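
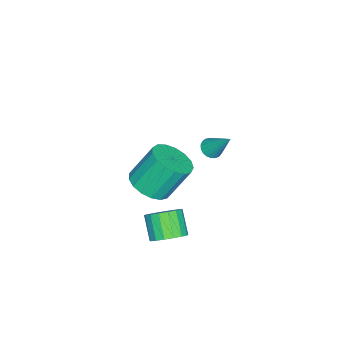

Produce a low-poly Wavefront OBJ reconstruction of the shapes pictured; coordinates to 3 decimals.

v -1.696 0.269 1.723
v -1.415 0.574 1.409
v -1.384 1.231 2.937
v -1.613 0.661 1.391
v -1.824 0.68 1.431
v -2.014 0.628 1.521
v -2.149 0.513 1.646
v -2.205 0.357 1.784
v -2.173 0.186 1.912
v -2.059 0.028 2.007
v -1.882 -0.087 2.053
v -1.673 -0.141 2.042
v -1.468 -0.124 1.976
v -1.302 -0.039 1.866
v -1.205 0.099 1.731
v -1.192 0.267 1.595
v -1.267 0.435 1.481
v -0.052 -0.932 -3.474
v 0.385 -0.519 -2.901
v -0.311 -1.096 -1.954
v -0.748 -1.508 -2.526
v 0.079 -0.278 -2.98
v -0.617 -0.855 -2.032
v -0.257 -0.186 -3.171
v -0.953 -0.763 -2.223
v -0.546 -0.266 -3.432
v -1.242 -0.843 -2.484
v -0.722 -0.498 -3.702
v -1.418 -1.075 -2.754
v -0.744 -0.829 -3.92
v -1.44 -1.406 -2.973
v -0.608 -1.184 -4.036
v -1.304 -1.761 -3.088
v -0.344 -1.481 -4.023
v -1.041 -2.058 -3.075
v -0.014 -1.652 -3.884
v -0.71 -2.229 -2.937
v 0.308 -1.658 -3.652
v -0.388 -2.235 -2.704
v 0.548 -1.498 -3.378
v -0.149 -2.075 -2.43
v 0.65 -1.208 -3.126
v -0.047 -1.785 -2.179
v 0.591 -0.854 -2.954
v -0.105 -1.431 -2.007
v -3.376 -3.378 -3.638
v -2.44 -2.862 -3.579
v -3.029 -1.986 -1.904
v -3.964 -2.502 -1.962
v -2.738 -2.545 -3.849
v -3.327 -1.669 -2.174
v -3.182 -2.419 -4.071
v -3.771 -1.543 -2.396
v -3.67 -2.513 -4.194
v -4.259 -1.637 -2.519
v -4.091 -2.805 -4.189
v -4.68 -1.928 -2.514
v -4.348 -3.228 -4.058
v -4.937 -2.352 -2.383
v -4.382 -3.686 -3.83
v -4.971 -2.809 -2.155
v -4.186 -4.073 -3.559
v -4.774 -3.196 -1.884
v -3.804 -4.301 -3.305
v -4.392 -3.424 -1.63
v -3.324 -4.318 -3.128
v -3.912 -3.441 -1.453
v -2.855 -4.119 -3.067
v -3.444 -3.243 -1.392
v -2.506 -3.751 -3.137
v -3.095 -2.874 -1.462
v -2.357 -3.297 -3.322
v -2.945 -2.421 -1.647
f 2 1 4
f 2 4 3
f 4 1 5
f 4 5 3
f 5 1 6
f 5 6 3
f 6 1 7
f 6 7 3
f 7 1 8
f 7 8 3
f 8 1 9
f 8 9 3
f 9 1 10
f 9 10 3
f 10 1 11
f 10 11 3
f 11 1 12
f 11 12 3
f 12 1 13
f 12 13 3
f 13 1 14
f 13 14 3
f 14 1 15
f 14 15 3
f 15 1 16
f 15 16 3
f 16 1 17
f 16 17 3
f 17 1 2
f 17 2 3
f 19 18 22
f 19 22 20
f 20 22 23
f 20 23 21
f 22 18 24
f 22 24 23
f 23 24 25
f 23 25 21
f 24 18 26
f 24 26 25
f 25 26 27
f 25 27 21
f 26 18 28
f 26 28 27
f 27 28 29
f 27 29 21
f 28 18 30
f 28 30 29
f 29 30 31
f 29 31 21
f 30 18 32
f 30 32 31
f 31 32 33
f 31 33 21
f 32 18 34
f 32 34 33
f 33 34 35
f 33 35 21
f 34 18 36
f 34 36 35
f 35 36 37
f 35 37 21
f 36 18 38
f 36 38 37
f 37 38 39
f 37 39 21
f 38 18 40
f 38 40 39
f 39 40 41
f 39 41 21
f 40 18 42
f 40 42 41
f 41 42 43
f 41 43 21
f 42 18 44
f 42 44 43
f 43 44 45
f 43 45 21
f 44 18 19
f 44 19 45
f 45 19 20
f 45 20 21
f 47 46 50
f 47 50 48
f 48 50 51
f 48 51 49
f 50 46 52
f 50 52 51
f 51 52 53
f 51 53 49
f 52 46 54
f 52 54 53
f 53 54 55
f 53 55 49
f 54 46 56
f 54 56 55
f 55 56 57
f 55 57 49
f 56 46 58
f 56 58 57
f 57 58 59
f 57 59 49
f 58 46 60
f 58 60 59
f 59 60 61
f 59 61 49
f 60 46 62
f 60 62 61
f 61 62 63
f 61 63 49
f 62 46 64
f 62 64 63
f 63 64 65
f 63 65 49
f 64 46 66
f 64 66 65
f 65 66 67
f 65 67 49
f 66 46 68
f 66 68 67
f 67 68 69
f 67 69 49
f 68 46 70
f 68 70 69
f 69 70 71
f 69 71 49
f 70 46 72
f 70 72 71
f 71 72 73
f 71 73 49
f 72 46 47
f 72 47 73
f 73 47 48
f 73 48 49



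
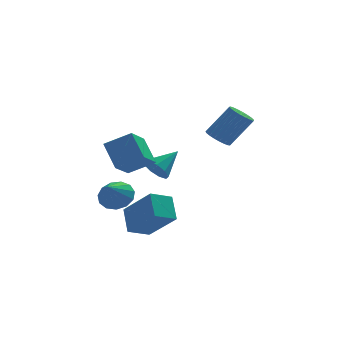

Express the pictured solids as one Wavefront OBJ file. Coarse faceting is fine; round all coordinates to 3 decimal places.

v -1.623 -0.625 0.405
v -0.324 -0.916 1.139
v -2.066 0.429 1.608
v -0.768 0.138 2.342
v -0.892 0.602 -0.402
v 0.406 0.311 0.332
v -1.336 1.656 0.801
v -0.037 1.365 1.535
v 3.372 0.417 1.726
v 3.755 0.958 1.443
v 4.89 0.963 2.992
v 4.508 0.423 3.274
v 3.544 1.105 1.598
v 4.68 1.11 3.146
v 3.304 1.133 1.774
v 4.439 1.138 3.322
v 3.075 1.037 1.942
v 4.211 1.042 3.49
v 2.898 0.834 2.072
v 4.033 0.839 3.621
v 2.803 0.559 2.143
v 3.938 0.564 3.691
v 2.806 0.259 2.142
v 3.942 0.265 3.69
v 2.907 -0.013 2.068
v 4.043 -0.007 3.617
v 3.089 -0.21 1.936
v 4.224 -0.205 3.484
v 3.32 -0.299 1.767
v 4.455 -0.294 3.315
v 3.559 -0.265 1.591
v 4.695 -0.26 3.139
v 3.767 -0.112 1.438
v 4.902 -0.107 2.987
v 3.906 0.132 1.336
v 5.041 0.137 2.884
v 3.953 0.426 1.3
v 5.088 0.431 2.848
v 3.899 0.718 1.338
v 5.035 0.723 2.887
v -1.785 -2.432 -0.679
v -1.052 -2.925 -0.79
v -2.275 -3.368 0.239
v -0.953 -2.608 -0.414
v -1.119 -2.235 -0.123
v -1.496 -1.924 -0.008
v -1.964 -1.775 -0.107
v -2.376 -1.835 -0.387
v -2.6 -2.084 -0.76
v -2.565 -2.444 -1.108
v -2.282 -2.8 -1.319
v -1.841 -3.04 -1.328
v -1.383 -3.086 -1.13
v -1.362 -3.229 -2.68
v -1.422 -2.144 -1.704
v -0.311 -2.783 -3.11
v -0.371 -1.699 -2.135
v -0.269 -4.441 -1.265
v -0.329 -3.357 -0.29
v 0.782 -3.996 -1.696
v 0.722 -2.911 -0.72
v 0.693 2.686 -0.986
v 1.252 2.19 -1.323
v 1.887 3.414 -0.074
v 1.2 2.657 -1.629
v 0.911 3.138 -1.634
v 0.52 3.407 -1.335
v 0.209 3.338 -0.873
v 0.125 2.965 -0.464
v 0.306 2.46 -0.298
v 0.668 2.061 -0.455
v 1.042 1.955 -0.859
f 2 4 1
f 5 2 1
f 1 4 3
f 3 5 1
f 2 8 4
f 6 2 5
f 6 8 2
f 4 8 3
f 7 5 3
f 3 8 7
f 7 6 5
f 8 6 7
f 10 9 13
f 10 13 11
f 11 13 14
f 11 14 12
f 13 9 15
f 13 15 14
f 14 15 16
f 14 16 12
f 15 9 17
f 15 17 16
f 16 17 18
f 16 18 12
f 17 9 19
f 17 19 18
f 18 19 20
f 18 20 12
f 19 9 21
f 19 21 20
f 20 21 22
f 20 22 12
f 21 9 23
f 21 23 22
f 22 23 24
f 22 24 12
f 23 9 25
f 23 25 24
f 24 25 26
f 24 26 12
f 25 9 27
f 25 27 26
f 26 27 28
f 26 28 12
f 27 9 29
f 27 29 28
f 28 29 30
f 28 30 12
f 29 9 31
f 29 31 30
f 30 31 32
f 30 32 12
f 31 9 33
f 31 33 32
f 32 33 34
f 32 34 12
f 33 9 35
f 33 35 34
f 34 35 36
f 34 36 12
f 35 9 37
f 35 37 36
f 36 37 38
f 36 38 12
f 37 9 39
f 37 39 38
f 38 39 40
f 38 40 12
f 39 9 10
f 39 10 40
f 40 10 11
f 40 11 12
f 42 41 44
f 42 44 43
f 44 41 45
f 44 45 43
f 45 41 46
f 45 46 43
f 46 41 47
f 46 47 43
f 47 41 48
f 47 48 43
f 48 41 49
f 48 49 43
f 49 41 50
f 49 50 43
f 50 41 51
f 50 51 43
f 51 41 52
f 51 52 43
f 52 41 53
f 52 53 43
f 53 41 42
f 53 42 43
f 55 57 54
f 58 55 54
f 54 57 56
f 56 58 54
f 55 61 57
f 59 55 58
f 59 61 55
f 57 61 56
f 60 58 56
f 56 61 60
f 60 59 58
f 61 59 60
f 63 62 65
f 63 65 64
f 65 62 66
f 65 66 64
f 66 62 67
f 66 67 64
f 67 62 68
f 67 68 64
f 68 62 69
f 68 69 64
f 69 62 70
f 69 70 64
f 70 62 71
f 70 71 64
f 71 62 72
f 71 72 64
f 72 62 63
f 72 63 64



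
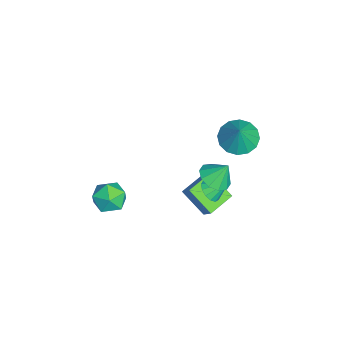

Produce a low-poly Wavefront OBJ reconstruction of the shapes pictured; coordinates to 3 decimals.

v 1.16 2.133 2.552
v 1.968 1.852 2.709
v 1.18 2.747 3.548
v 2.003 2.308 2.427
v 1.715 2.698 2.193
v 1.216 2.872 2.096
v 0.695 2.763 2.173
v 0.351 2.414 2.395
v 0.317 1.958 2.677
v 0.604 1.568 2.912
v 1.104 1.395 3.008
v 1.624 1.503 2.931
v -1.098 -2.264 -1.46
v -0.502 -2.415 -2.247
v -1.818 -3.685 -1.733
v -1.222 -3.836 -2.52
v -0.844 -3.854 -1.596
v -0.399 -2.976 -1.427
v -1.921 -3.124 -2.553
v -1.476 -2.246 -2.384
v -1.01 -2.946 -2.922
v -0.344 -3.398 -2.331
v -1.976 -2.702 -1.649
v -1.31 -3.154 -1.058
v -0.807 2.613 -1.352
v -1.53 1.545 -0.276
v -0.322 2.971 -0.671
v -1.045 1.903 0.406
v 0.285 1.617 -1.606
v -0.438 0.549 -0.529
v 0.77 1.975 -0.924
v 0.047 0.907 0.152
v 0.742 1.92 0.936
v 0.984 2.324 0.488
v 0.738 2.82 1.744
v 0.62 2.346 0.461
v 0.294 2.233 0.584
v 0.111 2.021 0.82
v 0.128 1.776 1.092
v 0.34 1.577 1.315
v 0.68 1.487 1.417
v 1.04 1.535 1.367
v 1.305 1.704 1.179
v 1.392 1.942 0.915
v 1.272 2.173 0.657
v -4.126 3.238 0.097
v -3.198 3.196 -0.413
v -3.374 3.262 1.463
v -3.307 3.731 -0.362
v -3.636 4.134 -0.188
v -4.096 4.297 0.062
v -4.564 4.177 0.322
v -4.915 3.805 0.521
v -5.054 3.281 0.607
v -4.945 2.746 0.556
v -4.616 2.343 0.381
v -4.156 2.179 0.131
v -3.688 2.3 -0.129
v -3.337 2.672 -0.328
f 2 1 4
f 2 4 3
f 4 1 5
f 4 5 3
f 5 1 6
f 5 6 3
f 6 1 7
f 6 7 3
f 7 1 8
f 7 8 3
f 8 1 9
f 8 9 3
f 9 1 10
f 9 10 3
f 10 1 11
f 10 11 3
f 11 1 12
f 11 12 3
f 12 1 2
f 12 2 3
f 13 24 18
f 13 18 14
f 13 14 20
f 13 20 23
f 13 23 24
f 14 18 22
f 18 24 17
f 24 23 15
f 23 20 19
f 20 14 21
f 16 22 17
f 16 17 15
f 16 15 19
f 16 19 21
f 16 21 22
f 17 22 18
f 15 17 24
f 19 15 23
f 21 19 20
f 22 21 14
f 26 28 25
f 29 26 25
f 25 28 27
f 27 29 25
f 26 32 28
f 30 26 29
f 30 32 26
f 28 32 27
f 31 29 27
f 27 32 31
f 31 30 29
f 32 30 31
f 34 33 36
f 34 36 35
f 36 33 37
f 36 37 35
f 37 33 38
f 37 38 35
f 38 33 39
f 38 39 35
f 39 33 40
f 39 40 35
f 40 33 41
f 40 41 35
f 41 33 42
f 41 42 35
f 42 33 43
f 42 43 35
f 43 33 44
f 43 44 35
f 44 33 45
f 44 45 35
f 45 33 34
f 45 34 35
f 47 46 49
f 47 49 48
f 49 46 50
f 49 50 48
f 50 46 51
f 50 51 48
f 51 46 52
f 51 52 48
f 52 46 53
f 52 53 48
f 53 46 54
f 53 54 48
f 54 46 55
f 54 55 48
f 55 46 56
f 55 56 48
f 56 46 57
f 56 57 48
f 57 46 58
f 57 58 48
f 58 46 59
f 58 59 48
f 59 46 47
f 59 47 48



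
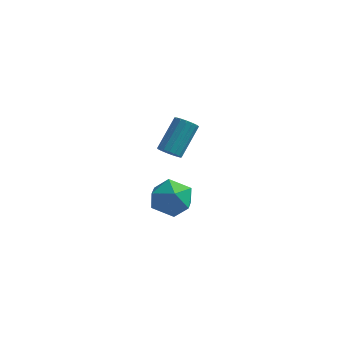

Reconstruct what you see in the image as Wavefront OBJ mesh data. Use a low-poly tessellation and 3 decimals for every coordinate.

v 0.957 -3.255 0.943
v 1.314 -2.81 1.876
v 1.246 -4.87 1.604
v 1.603 -4.425 2.537
v 0.546 -4.355 2.267
v 0.367 -3.356 1.859
v 2.193 -4.324 1.621
v 2.014 -3.325 1.213
v 2.078 -3.47 2.295
v 1.06 -3.49 2.694
v 1.5 -4.19 0.786
v 0.482 -4.21 1.185
v -0.171 0.845 1.027
v 0.123 1.166 0.585
v 0.564 2.535 1.871
v 0.271 2.215 2.313
v -0.156 1.267 0.573
v 0.286 2.637 1.859
v -0.438 1.271 0.665
v 0.004 2.641 1.951
v -0.659 1.178 0.84
v -0.217 2.548 2.126
v -0.768 1.009 1.058
v -0.326 2.379 2.343
v -0.74 0.802 1.268
v -0.299 2.172 2.554
v -0.582 0.605 1.424
v -0.14 1.975 2.71
v -0.33 0.463 1.489
v 0.112 1.833 2.775
v -0.041 0.408 1.448
v 0.401 1.778 2.733
v 0.218 0.454 1.31
v 0.66 1.824 2.596
v 0.388 0.589 1.108
v 0.83 1.959 2.394
v 0.43 0.783 0.887
v 0.872 2.153 2.173
v 0.334 0.991 0.698
v 0.776 2.361 1.984
f 1 12 6
f 1 6 2
f 1 2 8
f 1 8 11
f 1 11 12
f 2 6 10
f 6 12 5
f 12 11 3
f 11 8 7
f 8 2 9
f 4 10 5
f 4 5 3
f 4 3 7
f 4 7 9
f 4 9 10
f 5 10 6
f 3 5 12
f 7 3 11
f 9 7 8
f 10 9 2
f 14 13 17
f 14 17 15
f 15 17 18
f 15 18 16
f 17 13 19
f 17 19 18
f 18 19 20
f 18 20 16
f 19 13 21
f 19 21 20
f 20 21 22
f 20 22 16
f 21 13 23
f 21 23 22
f 22 23 24
f 22 24 16
f 23 13 25
f 23 25 24
f 24 25 26
f 24 26 16
f 25 13 27
f 25 27 26
f 26 27 28
f 26 28 16
f 27 13 29
f 27 29 28
f 28 29 30
f 28 30 16
f 29 13 31
f 29 31 30
f 30 31 32
f 30 32 16
f 31 13 33
f 31 33 32
f 32 33 34
f 32 34 16
f 33 13 35
f 33 35 34
f 34 35 36
f 34 36 16
f 35 13 37
f 35 37 36
f 36 37 38
f 36 38 16
f 37 13 39
f 37 39 38
f 38 39 40
f 38 40 16
f 39 13 14
f 39 14 40
f 40 14 15
f 40 15 16



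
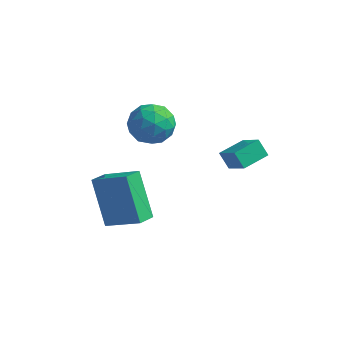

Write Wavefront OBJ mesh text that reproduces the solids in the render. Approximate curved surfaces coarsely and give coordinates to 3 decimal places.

v -3.574 -4.135 -2.46
v -4.529 -3.407 -0.676
v -3.467 -3.317 -2.737
v -4.422 -2.589 -0.953
v -2.118 -4.071 -1.707
v -3.073 -3.343 0.077
v -2.011 -3.253 -1.984
v -2.966 -2.525 -0.2
v -4.063 1.352 0.128
v -3.188 0.928 -0.144
v -4.792 -0.108 0.064
v -3.917 -0.532 -0.208
v -4.032 -0.167 0.726
v -3.581 0.735 0.766
v -4.399 0.085 -0.846
v -3.948 0.987 -0.806
v -3.396 0.145 -0.746
v -3.169 -0.011 0.225
v -4.811 0.831 -0.305
v -4.584 0.675 0.666
v -3.562 1.268 -0.002
v -4.418 -0.448 -0.078
v -4.486 -0.234 0.471
v -3.972 -0.483 0.311
v -3.793 1.155 0.532
v -3.279 0.905 0.373
v -3.775 0.262 0.884
v -4.701 -0.085 -0.453
v -4.187 -0.335 -0.612
v -4.008 1.303 -0.391
v -3.494 1.054 -0.551
v -4.205 0.558 -0.964
v -3.17 0.558 -0.516
v -3.598 -0.3 -0.554
v -3.881 0.063 -0.928
v -3.616 0.593 -0.905
v -3.036 0.467 0.055
v -3.465 -0.392 0.017
v -3.532 -0.177 0.566
v -3.267 0.353 0.59
v -3.158 0.006 -0.299
v -4.515 1.212 -0.097
v -4.944 0.353 -0.135
v -4.713 0.467 -0.67
v -4.448 0.997 -0.646
v -4.382 1.12 0.474
v -4.81 0.262 0.436
v -4.364 0.227 0.825
v -4.099 0.757 0.848
v -4.822 0.814 0.219
v -1.424 1.17 -1.423
v -0.52 0.624 -0.614
v -0.911 2.254 -1.264
v -0.007 1.709 -0.455
v -0.933 1.031 -2.065
v -0.029 0.486 -1.256
v -0.42 2.116 -1.906
v 0.484 1.57 -1.097
f 2 4 1
f 5 2 1
f 1 4 3
f 3 5 1
f 2 8 4
f 6 2 5
f 6 8 2
f 4 8 3
f 7 5 3
f 3 8 7
f 7 6 5
f 8 6 7
f 9 46 25
f 46 20 49
f 25 49 14
f 46 49 25
f 9 25 21
f 25 14 26
f 21 26 10
f 25 26 21
f 9 21 30
f 21 10 31
f 30 31 16
f 21 31 30
f 9 30 42
f 30 16 45
f 42 45 19
f 30 45 42
f 9 42 46
f 42 19 50
f 46 50 20
f 42 50 46
f 10 26 37
f 26 14 40
f 37 40 18
f 26 40 37
f 14 49 27
f 49 20 48
f 27 48 13
f 49 48 27
f 20 50 47
f 50 19 43
f 47 43 11
f 50 43 47
f 19 45 44
f 45 16 32
f 44 32 15
f 45 32 44
f 16 31 36
f 31 10 33
f 36 33 17
f 31 33 36
f 12 38 24
f 38 18 39
f 24 39 13
f 38 39 24
f 12 24 22
f 24 13 23
f 22 23 11
f 24 23 22
f 12 22 29
f 22 11 28
f 29 28 15
f 22 28 29
f 12 29 34
f 29 15 35
f 34 35 17
f 29 35 34
f 12 34 38
f 34 17 41
f 38 41 18
f 34 41 38
f 13 39 27
f 39 18 40
f 27 40 14
f 39 40 27
f 11 23 47
f 23 13 48
f 47 48 20
f 23 48 47
f 15 28 44
f 28 11 43
f 44 43 19
f 28 43 44
f 17 35 36
f 35 15 32
f 36 32 16
f 35 32 36
f 18 41 37
f 41 17 33
f 37 33 10
f 41 33 37
f 52 54 51
f 55 52 51
f 51 54 53
f 53 55 51
f 52 58 54
f 56 52 55
f 56 58 52
f 54 58 53
f 57 55 53
f 53 58 57
f 57 56 55
f 58 56 57



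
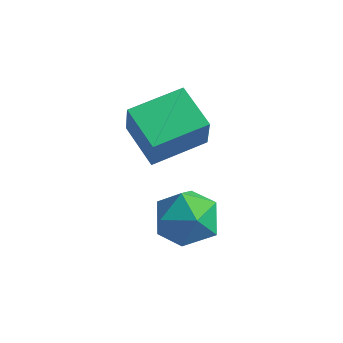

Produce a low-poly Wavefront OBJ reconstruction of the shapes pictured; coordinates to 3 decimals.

v -2.936 2.484 -1.545
v -1.939 2.099 -1.267
v -3.281 0.961 -2.413
v -2.284 0.576 -2.135
v -3.06 0.711 -1.361
v -2.847 1.652 -0.824
v -2.373 1.408 -2.856
v -2.16 2.349 -2.319
v -1.591 1.434 -2.077
v -2.016 1.004 -1.153
v -3.204 2.056 -2.527
v -3.629 1.626 -1.603
v -3.87 1.745 -0.01
v -3.609 1.352 1.329
v -5.134 2.56 0.475
v -4.873 2.167 1.815
v -2.807 3.253 0.225
v -2.546 2.86 1.565
v -4.071 4.068 0.711
v -3.81 3.675 2.05
f 1 12 6
f 1 6 2
f 1 2 8
f 1 8 11
f 1 11 12
f 2 6 10
f 6 12 5
f 12 11 3
f 11 8 7
f 8 2 9
f 4 10 5
f 4 5 3
f 4 3 7
f 4 7 9
f 4 9 10
f 5 10 6
f 3 5 12
f 7 3 11
f 9 7 8
f 10 9 2
f 14 16 13
f 17 14 13
f 13 16 15
f 15 17 13
f 14 20 16
f 18 14 17
f 18 20 14
f 16 20 15
f 19 17 15
f 15 20 19
f 19 18 17
f 20 18 19



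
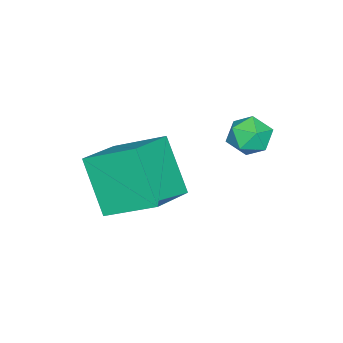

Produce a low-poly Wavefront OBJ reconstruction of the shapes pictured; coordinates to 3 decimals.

v -4.161 2.282 1.855
v -3.636 2.324 1.436
v -4.084 1.196 1.844
v -3.559 1.238 1.425
v -3.498 1.444 2.063
v -3.546 2.115 2.07
v -4.174 1.405 1.21
v -4.222 2.076 1.217
v -3.644 1.782 1.038
v -3.226 1.806 1.565
v -4.494 1.714 1.715
v -4.076 1.738 2.242
v -3.256 -1.887 0.305
v -1.794 -1.97 0.785
v -3.44 -0.409 1.126
v -1.979 -0.493 1.605
v -2.701 -0.967 -1.225
v -1.24 -1.051 -0.746
v -2.886 0.51 -0.405
v -1.424 0.427 0.075
f 1 12 6
f 1 6 2
f 1 2 8
f 1 8 11
f 1 11 12
f 2 6 10
f 6 12 5
f 12 11 3
f 11 8 7
f 8 2 9
f 4 10 5
f 4 5 3
f 4 3 7
f 4 7 9
f 4 9 10
f 5 10 6
f 3 5 12
f 7 3 11
f 9 7 8
f 10 9 2
f 14 16 13
f 17 14 13
f 13 16 15
f 15 17 13
f 14 20 16
f 18 14 17
f 18 20 14
f 16 20 15
f 19 17 15
f 15 20 19
f 19 18 17
f 20 18 19



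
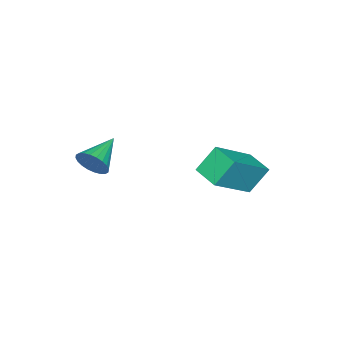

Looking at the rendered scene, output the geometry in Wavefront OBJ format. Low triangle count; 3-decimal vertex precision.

v 0.211 0.775 2.673
v 0.392 1.049 3.138
v -0.951 0.805 3.107
v 0.346 1.219 3.003
v 0.279 1.322 2.817
v 0.202 1.341 2.61
v 0.126 1.274 2.412
v 0.063 1.131 2.253
v 0.022 0.934 2.159
v 0.01 0.713 2.143
v 0.029 0.5 2.207
v 0.075 0.33 2.343
v 0.142 0.228 2.528
v 0.219 0.208 2.736
v 0.295 0.275 2.934
v 0.358 0.418 3.092
v 0.399 0.615 3.187
v 0.411 0.837 3.203
v -4.106 3.074 0.218
v -4.629 3.465 1.078
v -3.73 3.931 0.057
v -4.253 4.322 0.917
v -2.647 2.638 1.303
v -3.17 3.029 2.163
v -2.271 3.495 1.142
v -2.794 3.886 2.002
f 2 1 4
f 2 4 3
f 4 1 5
f 4 5 3
f 5 1 6
f 5 6 3
f 6 1 7
f 6 7 3
f 7 1 8
f 7 8 3
f 8 1 9
f 8 9 3
f 9 1 10
f 9 10 3
f 10 1 11
f 10 11 3
f 11 1 12
f 11 12 3
f 12 1 13
f 12 13 3
f 13 1 14
f 13 14 3
f 14 1 15
f 14 15 3
f 15 1 16
f 15 16 3
f 16 1 17
f 16 17 3
f 17 1 18
f 17 18 3
f 18 1 2
f 18 2 3
f 20 22 19
f 23 20 19
f 19 22 21
f 21 23 19
f 20 26 22
f 24 20 23
f 24 26 20
f 22 26 21
f 25 23 21
f 21 26 25
f 25 24 23
f 26 24 25



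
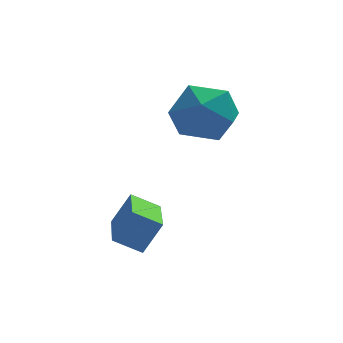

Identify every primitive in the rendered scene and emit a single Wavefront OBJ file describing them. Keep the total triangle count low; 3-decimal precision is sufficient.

v -1.366 -3.631 -3.372
v -2.163 -3.452 -2.927
v -1.2 -1.837 -3.794
v -1.997 -1.659 -3.349
v -0.803 -3.461 -2.431
v -1.6 -3.283 -1.986
v -0.637 -1.668 -2.853
v -1.434 -1.489 -2.408
v 1.179 0.925 0.22
v 1.845 0.209 -0.358
v -0.225 -0.249 0.058
v 0.441 -0.965 -0.52
v 0.624 -0.788 0.586
v 1.491 -0.062 0.687
v 0.129 0.022 -0.987
v 0.996 0.748 -0.886
v 1.195 -0.349 -1.104
v 1.501 -0.85 -0.131
v 0.119 0.81 -0.169
v 0.425 0.309 0.804
f 2 4 1
f 5 2 1
f 1 4 3
f 3 5 1
f 2 8 4
f 6 2 5
f 6 8 2
f 4 8 3
f 7 5 3
f 3 8 7
f 7 6 5
f 8 6 7
f 9 20 14
f 9 14 10
f 9 10 16
f 9 16 19
f 9 19 20
f 10 14 18
f 14 20 13
f 20 19 11
f 19 16 15
f 16 10 17
f 12 18 13
f 12 13 11
f 12 11 15
f 12 15 17
f 12 17 18
f 13 18 14
f 11 13 20
f 15 11 19
f 17 15 16
f 18 17 10



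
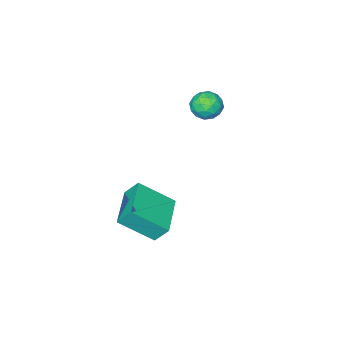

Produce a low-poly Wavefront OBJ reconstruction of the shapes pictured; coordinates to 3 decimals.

v -1.861 0.955 2.843
v -1.268 0.493 2.42
v -2.112 -0.133 3.68
v -1.519 -0.595 3.257
v -1.276 0.07 3.749
v -1.122 0.742 3.232
v -2.258 -0.382 2.868
v -2.104 0.29 2.351
v -1.514 -0.333 2.435
v -0.907 -0.054 2.98
v -2.473 0.414 3.12
v -1.866 0.693 3.665
v -1.543 0.82 2.558
v -1.837 -0.46 3.542
v -1.695 -0.069 3.831
v -1.346 -0.34 3.583
v -1.456 0.966 3.036
v -1.108 0.694 2.787
v -1.113 0.446 3.568
v -2.272 -0.334 3.313
v -1.924 -0.606 3.064
v -2.034 0.7 2.517
v -1.685 0.429 2.269
v -2.267 -0.086 2.532
v -1.339 0.062 2.318
v -1.486 -0.577 2.81
v -1.921 -0.452 2.581
v -1.83 -0.057 2.277
v -0.982 0.227 2.639
v -1.129 -0.413 3.13
v -0.987 -0.022 3.42
v -0.896 0.373 3.116
v -1.126 -0.259 2.648
v -2.251 0.773 2.97
v -2.398 0.133 3.461
v -2.484 -0.013 2.984
v -2.393 0.382 2.68
v -1.894 0.937 3.29
v -2.041 0.298 3.782
v -1.55 0.417 3.823
v -1.459 0.812 3.519
v -2.254 0.619 3.452
v 2.021 2.226 -0.626
v 3.256 1.065 0.63
v 3.634 3.634 -0.911
v 4.869 2.473 0.346
v 2.371 1.647 -1.506
v 3.606 0.486 -0.249
v 3.984 3.055 -1.79
v 5.219 1.894 -0.534
f 1 38 17
f 38 12 41
f 17 41 6
f 38 41 17
f 1 17 13
f 17 6 18
f 13 18 2
f 17 18 13
f 1 13 22
f 13 2 23
f 22 23 8
f 13 23 22
f 1 22 34
f 22 8 37
f 34 37 11
f 22 37 34
f 1 34 38
f 34 11 42
f 38 42 12
f 34 42 38
f 2 18 29
f 18 6 32
f 29 32 10
f 18 32 29
f 6 41 19
f 41 12 40
f 19 40 5
f 41 40 19
f 12 42 39
f 42 11 35
f 39 35 3
f 42 35 39
f 11 37 36
f 37 8 24
f 36 24 7
f 37 24 36
f 8 23 28
f 23 2 25
f 28 25 9
f 23 25 28
f 4 30 16
f 30 10 31
f 16 31 5
f 30 31 16
f 4 16 14
f 16 5 15
f 14 15 3
f 16 15 14
f 4 14 21
f 14 3 20
f 21 20 7
f 14 20 21
f 4 21 26
f 21 7 27
f 26 27 9
f 21 27 26
f 4 26 30
f 26 9 33
f 30 33 10
f 26 33 30
f 5 31 19
f 31 10 32
f 19 32 6
f 31 32 19
f 3 15 39
f 15 5 40
f 39 40 12
f 15 40 39
f 7 20 36
f 20 3 35
f 36 35 11
f 20 35 36
f 9 27 28
f 27 7 24
f 28 24 8
f 27 24 28
f 10 33 29
f 33 9 25
f 29 25 2
f 33 25 29
f 44 46 43
f 47 44 43
f 43 46 45
f 45 47 43
f 44 50 46
f 48 44 47
f 48 50 44
f 46 50 45
f 49 47 45
f 45 50 49
f 49 48 47
f 50 48 49



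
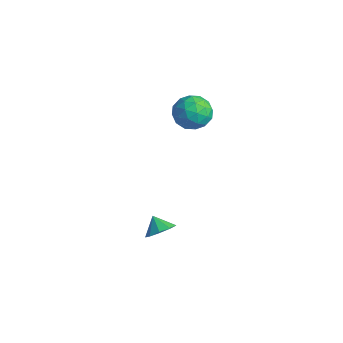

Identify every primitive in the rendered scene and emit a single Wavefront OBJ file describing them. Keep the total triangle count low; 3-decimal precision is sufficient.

v 0.993 4.534 4.431
v 1.767 4.874 3.552
v 0.953 2.706 3.688
v 1.727 3.046 2.809
v 2.11 2.975 3.965
v 2.135 4.105 4.424
v 0.585 3.475 2.816
v 0.61 4.605 3.275
v 1.515 4.22 2.554
v 2.457 3.91 3.264
v 0.263 3.67 3.976
v 1.205 3.36 4.686
v 1.384 4.864 4.057
v 1.336 2.716 3.183
v 1.561 2.674 3.863
v 2.016 2.874 3.346
v 1.6 4.412 4.569
v 2.055 4.612 4.052
v 2.256 3.496 4.295
v 0.665 2.968 3.188
v 1.12 3.168 2.671
v 0.704 4.706 3.894
v 1.159 4.906 3.377
v 0.464 4.084 2.945
v 1.69 4.68 2.953
v 1.667 3.605 2.517
v 0.996 3.858 2.521
v 1.01 4.522 2.791
v 2.244 4.498 3.37
v 2.221 3.424 2.934
v 2.446 3.382 3.613
v 2.46 4.046 3.883
v 2.096 4.113 2.784
v 0.499 4.156 4.306
v 0.476 3.082 3.87
v 0.26 3.534 3.357
v 0.274 4.198 3.627
v 1.053 3.975 4.723
v 1.03 2.9 4.287
v 1.71 3.058 4.449
v 1.724 3.722 4.719
v 0.624 3.467 4.456
v 3.189 0.466 -3.879
v 3.786 -0.014 -3.301
v 2.411 0.434 -3.101
v 3.854 0.633 -3.206
v 3.61 1.201 -3.426
v 3.169 1.426 -3.858
v 2.738 1.202 -4.299
v 2.517 0.633 -4.544
v 2.611 -0.013 -4.477
v 2.976 -0.435 -4.13
v 3.44 -0.436 -3.666
f 1 38 17
f 38 12 41
f 17 41 6
f 38 41 17
f 1 17 13
f 17 6 18
f 13 18 2
f 17 18 13
f 1 13 22
f 13 2 23
f 22 23 8
f 13 23 22
f 1 22 34
f 22 8 37
f 34 37 11
f 22 37 34
f 1 34 38
f 34 11 42
f 38 42 12
f 34 42 38
f 2 18 29
f 18 6 32
f 29 32 10
f 18 32 29
f 6 41 19
f 41 12 40
f 19 40 5
f 41 40 19
f 12 42 39
f 42 11 35
f 39 35 3
f 42 35 39
f 11 37 36
f 37 8 24
f 36 24 7
f 37 24 36
f 8 23 28
f 23 2 25
f 28 25 9
f 23 25 28
f 4 30 16
f 30 10 31
f 16 31 5
f 30 31 16
f 4 16 14
f 16 5 15
f 14 15 3
f 16 15 14
f 4 14 21
f 14 3 20
f 21 20 7
f 14 20 21
f 4 21 26
f 21 7 27
f 26 27 9
f 21 27 26
f 4 26 30
f 26 9 33
f 30 33 10
f 26 33 30
f 5 31 19
f 31 10 32
f 19 32 6
f 31 32 19
f 3 15 39
f 15 5 40
f 39 40 12
f 15 40 39
f 7 20 36
f 20 3 35
f 36 35 11
f 20 35 36
f 9 27 28
f 27 7 24
f 28 24 8
f 27 24 28
f 10 33 29
f 33 9 25
f 29 25 2
f 33 25 29
f 44 43 46
f 44 46 45
f 46 43 47
f 46 47 45
f 47 43 48
f 47 48 45
f 48 43 49
f 48 49 45
f 49 43 50
f 49 50 45
f 50 43 51
f 50 51 45
f 51 43 52
f 51 52 45
f 52 43 53
f 52 53 45
f 53 43 44
f 53 44 45



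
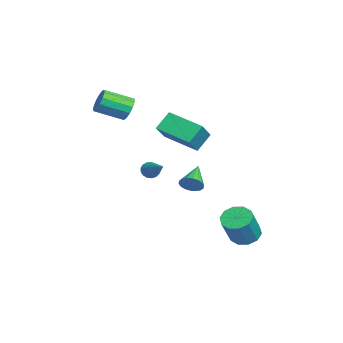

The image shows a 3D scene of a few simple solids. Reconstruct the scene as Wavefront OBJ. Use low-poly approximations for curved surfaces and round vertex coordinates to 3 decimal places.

v -3.767 -1.761 2.91
v -3.41 -2.044 2.24
v -3.356 -3.682 2.96
v -3.713 -3.399 3.63
v -3.074 -1.91 2.518
v -3.02 -3.548 3.238
v -2.958 -1.729 2.921
v -2.903 -3.367 3.641
v -3.099 -1.559 3.32
v -3.044 -3.196 4.04
v -3.452 -1.452 3.589
v -3.397 -3.09 4.309
v -3.905 -1.444 3.642
v -3.85 -3.082 4.362
v -4.314 -1.536 3.463
v -4.26 -3.174 4.183
v -4.55 -1.7 3.108
v -4.496 -3.338 3.829
v -4.537 -1.883 2.691
v -4.483 -3.521 3.411
v -4.28 -2.028 2.342
v -4.226 -3.665 3.063
v -3.86 -2.088 2.174
v -3.805 -3.725 2.895
v -0.576 0.748 3.222
v 0.614 0.244 4.326
v 0.657 2.415 2.654
v 1.847 1.911 3.758
v -0.027 0.029 2.302
v 1.163 -0.475 3.406
v 1.206 1.696 1.734
v 2.396 1.192 2.838
v 0.291 1.434 -1.167
v 0.539 1.18 -0.564
v -1.111 1.906 -0.393
v 0.639 1.475 -0.561
v 0.671 1.762 -0.679
v 0.627 1.984 -0.893
v 0.517 2.097 -1.161
v 0.362 2.079 -1.431
v 0.193 1.933 -1.648
v 0.044 1.689 -1.77
v -0.057 1.394 -1.773
v -0.088 1.107 -1.656
v -0.045 0.885 -1.442
v 0.065 0.772 -1.173
v 0.22 0.79 -0.903
v 0.389 0.935 -0.686
v -2.247 -0.654 -1.144
v -1.92 -0.852 -1.567
v -0.613 -0.026 -0.176
v -1.975 -0.596 -1.641
v -2.092 -0.352 -1.602
v -2.244 -0.178 -1.457
v -2.397 -0.113 -1.241
v -2.516 -0.171 -1.003
v -2.573 -0.341 -0.796
v -2.555 -0.582 -0.67
v -2.467 -0.839 -0.652
v -2.328 -1.054 -0.746
v -2.171 -1.178 -0.932
v -2.031 -1.181 -1.166
v -1.941 -1.064 -1.395
v 1.996 4.195 -4.12
v 2.657 4.779 -4.302
v 3.624 4.208 -2.623
v 2.964 3.625 -2.44
v 2.277 5.041 -3.993
v 3.244 4.471 -2.314
v 1.789 4.981 -3.733
v 2.756 4.41 -2.054
v 1.38 4.621 -3.62
v 2.347 4.05 -1.941
v 1.207 4.098 -3.698
v 2.174 3.527 -2.019
v 1.336 3.612 -3.937
v 2.303 3.041 -2.258
v 1.716 3.349 -4.246
v 2.683 2.779 -2.567
v 2.204 3.41 -4.506
v 3.171 2.839 -2.827
v 2.613 3.77 -4.619
v 3.58 3.199 -2.94
v 2.786 4.293 -4.541
v 3.753 3.722 -2.862
f 2 1 5
f 2 5 3
f 3 5 6
f 3 6 4
f 5 1 7
f 5 7 6
f 6 7 8
f 6 8 4
f 7 1 9
f 7 9 8
f 8 9 10
f 8 10 4
f 9 1 11
f 9 11 10
f 10 11 12
f 10 12 4
f 11 1 13
f 11 13 12
f 12 13 14
f 12 14 4
f 13 1 15
f 13 15 14
f 14 15 16
f 14 16 4
f 15 1 17
f 15 17 16
f 16 17 18
f 16 18 4
f 17 1 19
f 17 19 18
f 18 19 20
f 18 20 4
f 19 1 21
f 19 21 20
f 20 21 22
f 20 22 4
f 21 1 23
f 21 23 22
f 22 23 24
f 22 24 4
f 23 1 2
f 23 2 24
f 24 2 3
f 24 3 4
f 26 28 25
f 29 26 25
f 25 28 27
f 27 29 25
f 26 32 28
f 30 26 29
f 30 32 26
f 28 32 27
f 31 29 27
f 27 32 31
f 31 30 29
f 32 30 31
f 34 33 36
f 34 36 35
f 36 33 37
f 36 37 35
f 37 33 38
f 37 38 35
f 38 33 39
f 38 39 35
f 39 33 40
f 39 40 35
f 40 33 41
f 40 41 35
f 41 33 42
f 41 42 35
f 42 33 43
f 42 43 35
f 43 33 44
f 43 44 35
f 44 33 45
f 44 45 35
f 45 33 46
f 45 46 35
f 46 33 47
f 46 47 35
f 47 33 48
f 47 48 35
f 48 33 34
f 48 34 35
f 50 49 52
f 50 52 51
f 52 49 53
f 52 53 51
f 53 49 54
f 53 54 51
f 54 49 55
f 54 55 51
f 55 49 56
f 55 56 51
f 56 49 57
f 56 57 51
f 57 49 58
f 57 58 51
f 58 49 59
f 58 59 51
f 59 49 60
f 59 60 51
f 60 49 61
f 60 61 51
f 61 49 62
f 61 62 51
f 62 49 63
f 62 63 51
f 63 49 50
f 63 50 51
f 65 64 68
f 65 68 66
f 66 68 69
f 66 69 67
f 68 64 70
f 68 70 69
f 69 70 71
f 69 71 67
f 70 64 72
f 70 72 71
f 71 72 73
f 71 73 67
f 72 64 74
f 72 74 73
f 73 74 75
f 73 75 67
f 74 64 76
f 74 76 75
f 75 76 77
f 75 77 67
f 76 64 78
f 76 78 77
f 77 78 79
f 77 79 67
f 78 64 80
f 78 80 79
f 79 80 81
f 79 81 67
f 80 64 82
f 80 82 81
f 81 82 83
f 81 83 67
f 82 64 84
f 82 84 83
f 83 84 85
f 83 85 67
f 84 64 65
f 84 65 85
f 85 65 66
f 85 66 67



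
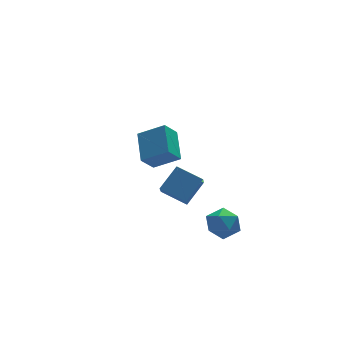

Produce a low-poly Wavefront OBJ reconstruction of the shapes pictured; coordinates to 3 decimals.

v -0.297 -3.232 4.152
v 0.15 -1.345 5.149
v -1.671 -2.414 3.221
v -1.224 -0.527 4.218
v 0.564 -2.913 3.162
v 1.011 -1.026 4.159
v -0.81 -2.095 2.231
v -0.363 -0.208 3.228
v 1.033 2.096 -2.778
v 2.379 2.781 -1.529
v 1.525 3.259 -3.946
v 2.872 3.944 -2.697
v 2.288 0.876 -3.463
v 3.635 1.561 -2.214
v 2.781 2.039 -4.631
v 4.127 2.724 -3.382
v 3.594 -0.916 -3.944
v 4.585 -1.562 -3.75
v 2.515 -2.518 -3.77
v 3.506 -3.164 -3.576
v 3.134 -2.376 -2.753
v 3.801 -1.386 -2.861
v 3.299 -2.694 -4.659
v 3.966 -1.704 -4.767
v 4.402 -2.661 -4.193
v 4.301 -2.465 -3.015
v 2.799 -1.615 -4.505
v 2.698 -1.419 -3.327
f 2 4 1
f 5 2 1
f 1 4 3
f 3 5 1
f 2 8 4
f 6 2 5
f 6 8 2
f 4 8 3
f 7 5 3
f 3 8 7
f 7 6 5
f 8 6 7
f 10 12 9
f 13 10 9
f 9 12 11
f 11 13 9
f 10 16 12
f 14 10 13
f 14 16 10
f 12 16 11
f 15 13 11
f 11 16 15
f 15 14 13
f 16 14 15
f 17 28 22
f 17 22 18
f 17 18 24
f 17 24 27
f 17 27 28
f 18 22 26
f 22 28 21
f 28 27 19
f 27 24 23
f 24 18 25
f 20 26 21
f 20 21 19
f 20 19 23
f 20 23 25
f 20 25 26
f 21 26 22
f 19 21 28
f 23 19 27
f 25 23 24
f 26 25 18



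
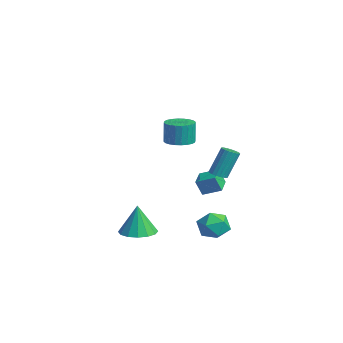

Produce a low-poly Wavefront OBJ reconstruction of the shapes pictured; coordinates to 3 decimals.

v -1.215 2.899 -1.691
v -0.947 2.437 -1.465
v -1.038 3.238 0.278
v -1.305 3.701 0.051
v -0.761 2.58 -1.521
v -0.852 3.382 0.222
v -0.654 2.779 -1.607
v -0.744 3.58 0.136
v -0.643 2.998 -1.707
v -0.734 3.799 0.036
v -0.732 3.2 -1.804
v -0.822 4.001 -0.062
v -0.903 3.35 -1.882
v -0.994 4.151 -0.14
v -1.129 3.422 -1.927
v -1.22 4.223 -0.185
v -1.37 3.404 -1.931
v -1.46 4.205 -0.189
v -1.583 3.299 -1.894
v -1.674 4.1 -0.152
v -1.733 3.124 -1.822
v -1.824 3.925 -0.079
v -1.793 2.911 -1.727
v -1.884 3.712 0.016
v -1.754 2.696 -1.626
v -1.844 3.497 0.117
v -1.621 2.516 -1.536
v -1.711 3.317 0.207
v -1.418 2.402 -1.473
v -1.508 3.203 0.269
v -1.179 2.374 -1.448
v -1.27 3.175 0.295
v 3.74 -3.706 -2.848
v 4.731 -4.077 -2.782
v 3.62 -3.694 -0.972
v 4.783 -3.531 -2.783
v 4.556 -3.032 -2.801
v 4.11 -2.713 -2.831
v 3.565 -2.661 -2.866
v 3.067 -2.889 -2.896
v 2.749 -3.336 -2.914
v 2.696 -3.882 -2.913
v 2.924 -4.381 -2.896
v 3.369 -4.699 -2.865
v 3.914 -4.752 -2.83
v 4.413 -4.524 -2.8
v 3.478 1.423 -2.614
v 4.072 1.492 -3.44
v 3.208 -0.172 -2.94
v 3.802 -0.103 -3.766
v 4.214 -0.037 -2.835
v 4.38 0.949 -2.633
v 2.9 0.371 -3.747
v 3.066 1.357 -3.545
v 3.715 0.842 -4.14
v 4.527 0.589 -3.577
v 2.753 0.731 -2.803
v 3.565 0.478 -2.24
v 1.744 -0.583 2.597
v 2.178 -1.324 2.649
v 2.09 -1.278 4.036
v 1.656 -0.537 3.983
v 2.428 -1.101 2.658
v 2.34 -1.054 4.044
v 2.575 -0.799 2.657
v 2.486 -0.752 4.043
v 2.594 -0.464 2.647
v 2.506 -0.417 4.033
v 2.485 -0.147 2.629
v 2.396 -0.101 4.016
v 2.262 0.103 2.607
v 2.174 0.149 3.993
v 1.961 0.249 2.583
v 1.873 0.295 3.969
v 1.627 0.268 2.561
v 1.538 0.314 3.947
v 1.31 0.158 2.544
v 1.222 0.204 3.931
v 1.06 -0.066 2.536
v 0.972 -0.019 3.922
v 0.914 -0.368 2.537
v 0.825 -0.321 3.923
v 0.894 -0.703 2.547
v 0.806 -0.656 3.933
v 1.004 -1.019 2.564
v 0.915 -0.973 3.951
v 1.226 -1.269 2.587
v 1.138 -1.223 3.973
v 1.527 -1.415 2.611
v 1.439 -1.369 3.997
v 1.862 -1.434 2.633
v 1.773 -1.388 4.019
v -3.168 2.735 -4.096
v -3.312 2.353 -3.074
v -4.334 3.447 -3.993
v -4.477 3.065 -2.971
v -2.543 3.695 -3.649
v -2.686 3.313 -2.627
v -3.708 4.407 -3.546
v -3.852 4.025 -2.524
f 2 1 5
f 2 5 3
f 3 5 6
f 3 6 4
f 5 1 7
f 5 7 6
f 6 7 8
f 6 8 4
f 7 1 9
f 7 9 8
f 8 9 10
f 8 10 4
f 9 1 11
f 9 11 10
f 10 11 12
f 10 12 4
f 11 1 13
f 11 13 12
f 12 13 14
f 12 14 4
f 13 1 15
f 13 15 14
f 14 15 16
f 14 16 4
f 15 1 17
f 15 17 16
f 16 17 18
f 16 18 4
f 17 1 19
f 17 19 18
f 18 19 20
f 18 20 4
f 19 1 21
f 19 21 20
f 20 21 22
f 20 22 4
f 21 1 23
f 21 23 22
f 22 23 24
f 22 24 4
f 23 1 25
f 23 25 24
f 24 25 26
f 24 26 4
f 25 1 27
f 25 27 26
f 26 27 28
f 26 28 4
f 27 1 29
f 27 29 28
f 28 29 30
f 28 30 4
f 29 1 31
f 29 31 30
f 30 31 32
f 30 32 4
f 31 1 2
f 31 2 32
f 32 2 3
f 32 3 4
f 34 33 36
f 34 36 35
f 36 33 37
f 36 37 35
f 37 33 38
f 37 38 35
f 38 33 39
f 38 39 35
f 39 33 40
f 39 40 35
f 40 33 41
f 40 41 35
f 41 33 42
f 41 42 35
f 42 33 43
f 42 43 35
f 43 33 44
f 43 44 35
f 44 33 45
f 44 45 35
f 45 33 46
f 45 46 35
f 46 33 34
f 46 34 35
f 47 58 52
f 47 52 48
f 47 48 54
f 47 54 57
f 47 57 58
f 48 52 56
f 52 58 51
f 58 57 49
f 57 54 53
f 54 48 55
f 50 56 51
f 50 51 49
f 50 49 53
f 50 53 55
f 50 55 56
f 51 56 52
f 49 51 58
f 53 49 57
f 55 53 54
f 56 55 48
f 60 59 63
f 60 63 61
f 61 63 64
f 61 64 62
f 63 59 65
f 63 65 64
f 64 65 66
f 64 66 62
f 65 59 67
f 65 67 66
f 66 67 68
f 66 68 62
f 67 59 69
f 67 69 68
f 68 69 70
f 68 70 62
f 69 59 71
f 69 71 70
f 70 71 72
f 70 72 62
f 71 59 73
f 71 73 72
f 72 73 74
f 72 74 62
f 73 59 75
f 73 75 74
f 74 75 76
f 74 76 62
f 75 59 77
f 75 77 76
f 76 77 78
f 76 78 62
f 77 59 79
f 77 79 78
f 78 79 80
f 78 80 62
f 79 59 81
f 79 81 80
f 80 81 82
f 80 82 62
f 81 59 83
f 81 83 82
f 82 83 84
f 82 84 62
f 83 59 85
f 83 85 84
f 84 85 86
f 84 86 62
f 85 59 87
f 85 87 86
f 86 87 88
f 86 88 62
f 87 59 89
f 87 89 88
f 88 89 90
f 88 90 62
f 89 59 91
f 89 91 90
f 90 91 92
f 90 92 62
f 91 59 60
f 91 60 92
f 92 60 61
f 92 61 62
f 94 96 93
f 97 94 93
f 93 96 95
f 95 97 93
f 94 100 96
f 98 94 97
f 98 100 94
f 96 100 95
f 99 97 95
f 95 100 99
f 99 98 97
f 100 98 99



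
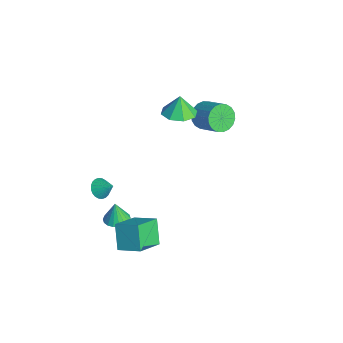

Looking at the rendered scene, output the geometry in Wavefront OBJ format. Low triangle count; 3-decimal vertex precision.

v -4.26 3.303 -0.133
v -3.659 2.835 -0.733
v -2.318 3.449 0.133
v -2.92 3.917 0.733
v -3.709 3.218 -0.926
v -2.368 3.832 -0.061
v -3.869 3.617 -0.963
v -2.528 4.231 -0.097
v -4.106 3.954 -0.835
v -2.765 4.569 0.031
v -4.374 4.162 -0.568
v -3.033 4.777 0.298
v -4.619 4.2 -0.214
v -3.278 4.815 0.651
v -4.793 4.061 0.155
v -3.452 4.675 1.02
v -4.862 3.771 0.467
v -3.521 4.385 1.333
v -4.812 3.388 0.661
v -3.471 4.002 1.526
v -4.652 2.989 0.697
v -3.311 3.603 1.563
v -4.415 2.651 0.569
v -3.074 3.266 1.435
v -4.147 2.443 0.302
v -2.806 3.058 1.168
v -3.902 2.405 -0.051
v -2.561 3.02 0.814
v -3.728 2.545 -0.42
v -2.387 3.159 0.445
v -1.789 0.974 3.317
v -1.107 0.195 3.542
v -2.051 1.106 4.563
v -0.754 0.925 3.539
v -1.007 1.684 3.406
v -1.719 2.028 3.221
v -2.472 1.754 3.092
v -2.825 1.023 3.095
v -2.572 0.264 3.228
v -1.86 -0.079 3.413
v -0.488 -3.173 -4.473
v 0.251 -2.886 -4.363
v -0.672 -3.207 -3.147
v 0.053 -2.591 -4.383
v -0.251 -2.411 -4.421
v -0.603 -2.381 -4.469
v -0.932 -2.509 -4.518
v -1.172 -2.768 -4.558
v -1.278 -3.107 -4.581
v -1.227 -3.459 -4.583
v -1.029 -3.755 -4.564
v -0.724 -3.935 -4.526
v -0.373 -3.965 -4.478
v -0.044 -3.837 -4.429
v 0.197 -3.578 -4.389
v 0.302 -3.239 -4.365
v 1.74 -2.735 -1.983
v 2.687 -4.094 -1.094
v 2.682 -1.688 -1.386
v 3.629 -3.047 -0.497
v 2.751 -2.893 -3.303
v 3.698 -4.252 -2.414
v 3.693 -1.846 -2.706
v 4.64 -3.205 -1.817
v -2.427 -3.601 -3.39
v -2.169 -3.208 -3.923
v -1.773 -2.999 -2.63
v -2.391 -3.06 -3.849
v -2.619 -2.995 -3.705
v -2.817 -3.021 -3.514
v -2.956 -3.136 -3.303
v -3.015 -3.322 -3.106
v -2.984 -3.55 -2.952
v -2.868 -3.786 -2.865
v -2.685 -3.994 -2.858
v -2.463 -4.142 -2.932
v -2.235 -4.208 -3.075
v -2.037 -4.181 -3.267
v -1.898 -4.066 -3.477
v -1.839 -3.881 -3.674
v -1.871 -3.652 -3.828
v -1.986 -3.416 -3.915
f 2 1 5
f 2 5 3
f 3 5 6
f 3 6 4
f 5 1 7
f 5 7 6
f 6 7 8
f 6 8 4
f 7 1 9
f 7 9 8
f 8 9 10
f 8 10 4
f 9 1 11
f 9 11 10
f 10 11 12
f 10 12 4
f 11 1 13
f 11 13 12
f 12 13 14
f 12 14 4
f 13 1 15
f 13 15 14
f 14 15 16
f 14 16 4
f 15 1 17
f 15 17 16
f 16 17 18
f 16 18 4
f 17 1 19
f 17 19 18
f 18 19 20
f 18 20 4
f 19 1 21
f 19 21 20
f 20 21 22
f 20 22 4
f 21 1 23
f 21 23 22
f 22 23 24
f 22 24 4
f 23 1 25
f 23 25 24
f 24 25 26
f 24 26 4
f 25 1 27
f 25 27 26
f 26 27 28
f 26 28 4
f 27 1 29
f 27 29 28
f 28 29 30
f 28 30 4
f 29 1 2
f 29 2 30
f 30 2 3
f 30 3 4
f 32 31 34
f 32 34 33
f 34 31 35
f 34 35 33
f 35 31 36
f 35 36 33
f 36 31 37
f 36 37 33
f 37 31 38
f 37 38 33
f 38 31 39
f 38 39 33
f 39 31 40
f 39 40 33
f 40 31 32
f 40 32 33
f 42 41 44
f 42 44 43
f 44 41 45
f 44 45 43
f 45 41 46
f 45 46 43
f 46 41 47
f 46 47 43
f 47 41 48
f 47 48 43
f 48 41 49
f 48 49 43
f 49 41 50
f 49 50 43
f 50 41 51
f 50 51 43
f 51 41 52
f 51 52 43
f 52 41 53
f 52 53 43
f 53 41 54
f 53 54 43
f 54 41 55
f 54 55 43
f 55 41 56
f 55 56 43
f 56 41 42
f 56 42 43
f 58 60 57
f 61 58 57
f 57 60 59
f 59 61 57
f 58 64 60
f 62 58 61
f 62 64 58
f 60 64 59
f 63 61 59
f 59 64 63
f 63 62 61
f 64 62 63
f 66 65 68
f 66 68 67
f 68 65 69
f 68 69 67
f 69 65 70
f 69 70 67
f 70 65 71
f 70 71 67
f 71 65 72
f 71 72 67
f 72 65 73
f 72 73 67
f 73 65 74
f 73 74 67
f 74 65 75
f 74 75 67
f 75 65 76
f 75 76 67
f 76 65 77
f 76 77 67
f 77 65 78
f 77 78 67
f 78 65 79
f 78 79 67
f 79 65 80
f 79 80 67
f 80 65 81
f 80 81 67
f 81 65 82
f 81 82 67
f 82 65 66
f 82 66 67



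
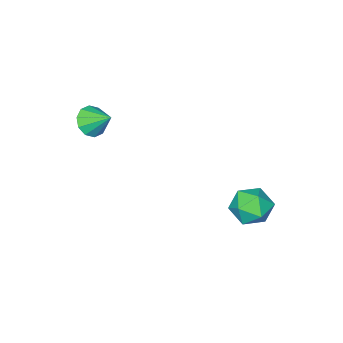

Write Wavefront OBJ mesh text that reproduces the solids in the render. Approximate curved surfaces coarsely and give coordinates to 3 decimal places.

v 0.116 -3.216 1.32
v 0.675 -3.383 1.725
v -0.096 -2.324 1.98
v 0.813 -3.115 1.407
v 0.685 -2.885 1.055
v 0.34 -2.782 0.805
v -0.091 -2.845 0.751
v -0.443 -3.05 0.915
v -0.581 -3.318 1.234
v -0.454 -3.547 1.585
v -0.108 -3.65 1.835
v 0.323 -3.588 1.889
v -3.624 2.201 -3
v -2.766 1.915 -2.864
v -4.074 1.405 -1.836
v -3.216 1.119 -1.7
v -3.436 1.994 -1.547
v -3.158 2.485 -2.266
v -3.682 0.835 -2.434
v -3.404 1.326 -3.153
v -2.802 1.07 -2.514
v -2.65 1.787 -1.966
v -4.19 1.533 -2.734
v -4.038 2.25 -2.186
f 2 1 4
f 2 4 3
f 4 1 5
f 4 5 3
f 5 1 6
f 5 6 3
f 6 1 7
f 6 7 3
f 7 1 8
f 7 8 3
f 8 1 9
f 8 9 3
f 9 1 10
f 9 10 3
f 10 1 11
f 10 11 3
f 11 1 12
f 11 12 3
f 12 1 2
f 12 2 3
f 13 24 18
f 13 18 14
f 13 14 20
f 13 20 23
f 13 23 24
f 14 18 22
f 18 24 17
f 24 23 15
f 23 20 19
f 20 14 21
f 16 22 17
f 16 17 15
f 16 15 19
f 16 19 21
f 16 21 22
f 17 22 18
f 15 17 24
f 19 15 23
f 21 19 20
f 22 21 14



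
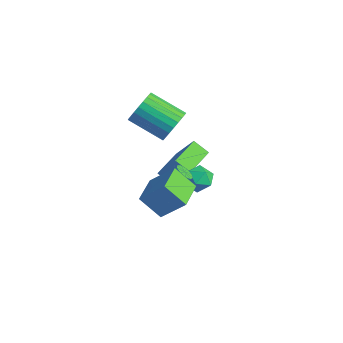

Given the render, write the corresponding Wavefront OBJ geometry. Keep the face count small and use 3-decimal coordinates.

v -1.238 0.732 2.688
v -0.673 0.511 3.507
v -2.416 -0.373 4.472
v -2.982 -0.152 3.652
v -0.805 0.874 3.6
v -2.549 -0.01 4.565
v -1.004 1.216 3.554
v -2.748 0.332 4.519
v -1.238 1.484 3.377
v -2.982 0.6 4.341
v -1.473 1.638 3.094
v -3.216 0.754 4.059
v -1.671 1.653 2.75
v -3.415 0.769 3.714
v -1.804 1.529 2.396
v -3.547 0.645 3.36
v -1.85 1.283 2.086
v -3.594 0.399 3.051
v -1.804 0.953 1.868
v -3.547 0.069 2.833
v -1.671 0.59 1.775
v -3.415 -0.294 2.74
v -1.472 0.248 1.821
v -3.216 -0.636 2.786
v -1.238 -0.02 1.999
v -2.982 -0.904 2.963
v -1.004 -0.174 2.281
v -2.747 -1.058 3.246
v -0.805 -0.189 2.626
v -2.549 -1.073 3.59
v -0.673 -0.065 2.98
v -2.416 -0.949 3.944
v -0.626 0.181 3.289
v -2.37 -0.703 4.254
v -0.459 1.774 -0.49
v 0.224 2.12 -0.93
v -0.284 0.54 -1.19
v 0.399 0.886 -1.63
v 0.469 0.722 -0.765
v 0.361 1.485 -0.333
v -0.421 1.175 -1.787
v -0.529 1.938 -1.355
v 0.247 1.751 -1.732
v 0.797 1.471 -1.1
v -0.857 1.189 -1.02
v -0.307 0.909 -0.388
v 2.619 -3.249 0.438
v 1.673 -3.834 1.532
v 1.65 -1.818 0.367
v 0.705 -2.403 1.461
v 3.635 -2.497 1.719
v 2.69 -3.082 2.813
v 2.667 -1.066 1.648
v 1.721 -1.651 2.742
v -3.707 1.561 -3.336
v -2.643 1.906 -1.703
v -4.463 3.454 -3.244
v -3.399 3.799 -1.61
v -2.881 1.921 -3.95
v -1.817 2.266 -2.316
v -3.637 3.814 -3.857
v -2.573 4.159 -2.224
v -0.183 -1.061 -0.8
v 0.274 -1.376 -0.722
v 0.84 -0.233 0.577
v 0.383 0.081 0.5
v 0.343 -1.108 -0.987
v 0.908 0.034 0.312
v 0.165 -0.818 -1.165
v 0.731 0.324 0.134
v -0.175 -0.642 -1.171
v 0.391 0.5 0.128
v -0.519 -0.662 -1.004
v 0.047 0.48 0.295
v -0.706 -0.869 -0.741
v -0.14 0.273 0.558
v -0.648 -1.165 -0.505
v -0.082 -0.023 0.794
v -0.373 -1.413 -0.407
v 0.193 -0.271 0.892
v -0.009 -1.496 -0.493
v 0.557 -0.354 0.806
f 2 1 5
f 2 5 3
f 3 5 6
f 3 6 4
f 5 1 7
f 5 7 6
f 6 7 8
f 6 8 4
f 7 1 9
f 7 9 8
f 8 9 10
f 8 10 4
f 9 1 11
f 9 11 10
f 10 11 12
f 10 12 4
f 11 1 13
f 11 13 12
f 12 13 14
f 12 14 4
f 13 1 15
f 13 15 14
f 14 15 16
f 14 16 4
f 15 1 17
f 15 17 16
f 16 17 18
f 16 18 4
f 17 1 19
f 17 19 18
f 18 19 20
f 18 20 4
f 19 1 21
f 19 21 20
f 20 21 22
f 20 22 4
f 21 1 23
f 21 23 22
f 22 23 24
f 22 24 4
f 23 1 25
f 23 25 24
f 24 25 26
f 24 26 4
f 25 1 27
f 25 27 26
f 26 27 28
f 26 28 4
f 27 1 29
f 27 29 28
f 28 29 30
f 28 30 4
f 29 1 31
f 29 31 30
f 30 31 32
f 30 32 4
f 31 1 33
f 31 33 32
f 32 33 34
f 32 34 4
f 33 1 2
f 33 2 34
f 34 2 3
f 34 3 4
f 35 46 40
f 35 40 36
f 35 36 42
f 35 42 45
f 35 45 46
f 36 40 44
f 40 46 39
f 46 45 37
f 45 42 41
f 42 36 43
f 38 44 39
f 38 39 37
f 38 37 41
f 38 41 43
f 38 43 44
f 39 44 40
f 37 39 46
f 41 37 45
f 43 41 42
f 44 43 36
f 48 50 47
f 51 48 47
f 47 50 49
f 49 51 47
f 48 54 50
f 52 48 51
f 52 54 48
f 50 54 49
f 53 51 49
f 49 54 53
f 53 52 51
f 54 52 53
f 56 58 55
f 59 56 55
f 55 58 57
f 57 59 55
f 56 62 58
f 60 56 59
f 60 62 56
f 58 62 57
f 61 59 57
f 57 62 61
f 61 60 59
f 62 60 61
f 64 63 67
f 64 67 65
f 65 67 68
f 65 68 66
f 67 63 69
f 67 69 68
f 68 69 70
f 68 70 66
f 69 63 71
f 69 71 70
f 70 71 72
f 70 72 66
f 71 63 73
f 71 73 72
f 72 73 74
f 72 74 66
f 73 63 75
f 73 75 74
f 74 75 76
f 74 76 66
f 75 63 77
f 75 77 76
f 76 77 78
f 76 78 66
f 77 63 79
f 77 79 78
f 78 79 80
f 78 80 66
f 79 63 81
f 79 81 80
f 80 81 82
f 80 82 66
f 81 63 64
f 81 64 82
f 82 64 65
f 82 65 66



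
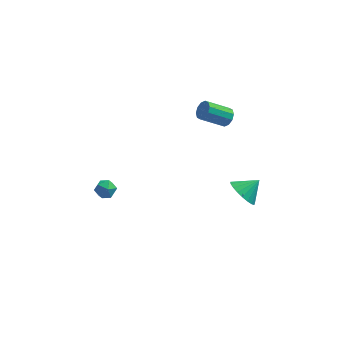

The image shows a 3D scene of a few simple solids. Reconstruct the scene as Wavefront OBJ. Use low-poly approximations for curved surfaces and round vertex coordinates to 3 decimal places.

v 3.565 -3.603 -0.66
v 3.923 -3.225 -1.357
v 4.355 -3.137 -0
v 3.685 -2.974 -1.249
v 3.427 -2.832 -1.039
v 3.192 -2.824 -0.764
v 3.022 -2.95 -0.471
v 2.946 -3.189 -0.21
v 2.976 -3.499 -0.027
v 3.109 -3.828 0.046
v 3.32 -4.117 -0.002
v 3.573 -4.318 -0.164
v 3.825 -4.395 -0.412
v 4.032 -4.335 -0.703
v 4.158 -4.149 -0.986
v 4.182 -3.868 -1.213
v 4.099 -3.541 -1.344
v -3.31 -0.798 -3.273
v -2.876 -1.05 -3.673
v -4.064 -1.03 -3.947
v -3.63 -1.282 -4.347
v -3.763 -1.574 -3.792
v -3.297 -1.431 -3.375
v -3.643 -0.649 -4.245
v -3.177 -0.506 -3.828
v -3.082 -0.958 -4.273
v -3.156 -1.53 -3.993
v -3.784 -0.55 -3.627
v -3.858 -1.122 -3.347
v 2.548 1.488 0.208
v 2.822 1.693 0.664
v 1.607 1.357 1.547
v 1.332 1.152 1.092
v 2.643 1.958 0.517
v 1.427 1.622 1.401
v 2.427 2.043 0.252
v 1.211 1.707 1.136
v 2.257 1.916 -0.03
v 1.041 1.581 0.854
v 2.198 1.626 -0.22
v 0.983 1.29 0.663
v 2.273 1.283 -0.247
v 1.058 0.947 0.636
v 2.453 1.018 -0.101
v 1.237 0.682 0.783
v 2.669 0.933 0.164
v 1.453 0.597 1.048
v 2.839 1.059 0.446
v 1.623 0.724 1.33
v 2.897 1.35 0.637
v 1.682 1.014 1.52
f 2 1 4
f 2 4 3
f 4 1 5
f 4 5 3
f 5 1 6
f 5 6 3
f 6 1 7
f 6 7 3
f 7 1 8
f 7 8 3
f 8 1 9
f 8 9 3
f 9 1 10
f 9 10 3
f 10 1 11
f 10 11 3
f 11 1 12
f 11 12 3
f 12 1 13
f 12 13 3
f 13 1 14
f 13 14 3
f 14 1 15
f 14 15 3
f 15 1 16
f 15 16 3
f 16 1 17
f 16 17 3
f 17 1 2
f 17 2 3
f 18 29 23
f 18 23 19
f 18 19 25
f 18 25 28
f 18 28 29
f 19 23 27
f 23 29 22
f 29 28 20
f 28 25 24
f 25 19 26
f 21 27 22
f 21 22 20
f 21 20 24
f 21 24 26
f 21 26 27
f 22 27 23
f 20 22 29
f 24 20 28
f 26 24 25
f 27 26 19
f 31 30 34
f 31 34 32
f 32 34 35
f 32 35 33
f 34 30 36
f 34 36 35
f 35 36 37
f 35 37 33
f 36 30 38
f 36 38 37
f 37 38 39
f 37 39 33
f 38 30 40
f 38 40 39
f 39 40 41
f 39 41 33
f 40 30 42
f 40 42 41
f 41 42 43
f 41 43 33
f 42 30 44
f 42 44 43
f 43 44 45
f 43 45 33
f 44 30 46
f 44 46 45
f 45 46 47
f 45 47 33
f 46 30 48
f 46 48 47
f 47 48 49
f 47 49 33
f 48 30 50
f 48 50 49
f 49 50 51
f 49 51 33
f 50 30 31
f 50 31 51
f 51 31 32
f 51 32 33



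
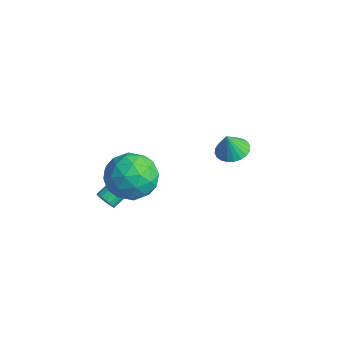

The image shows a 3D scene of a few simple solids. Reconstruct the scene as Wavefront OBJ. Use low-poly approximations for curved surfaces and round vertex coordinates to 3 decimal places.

v -1.594 -2.709 2.978
v -0.437 -2.38 3.323
v -0.843 -4.3 1.977
v 0.314 -3.971 2.322
v -0.496 -4.398 3.175
v -0.96 -3.414 3.794
v -0.32 -3.266 1.506
v -0.784 -2.282 2.125
v 0.35 -2.724 2.413
v 0.242 -3.424 3.445
v -1.522 -3.256 1.855
v -1.63 -3.956 2.887
v -1.081 -2.404 3.238
v -0.199 -4.276 2.062
v -0.675 -4.526 2.563
v 0.005 -4.333 2.766
v -1.388 -3.012 3.515
v -0.708 -2.819 3.718
v -0.743 -4.005 3.631
v -0.572 -3.861 1.582
v 0.108 -3.668 1.785
v -1.285 -2.347 2.534
v -0.605 -2.154 2.737
v -0.537 -2.675 1.669
v 0.061 -2.413 2.906
v 0.503 -3.349 2.318
v 0.13 -2.934 1.838
v -0.143 -2.356 2.202
v -0.002 -2.825 3.512
v 0.439 -3.76 2.924
v -0.037 -4.011 3.426
v -0.31 -3.433 3.789
v 0.46 -3.027 2.978
v -1.719 -2.92 2.376
v -1.278 -3.855 1.788
v -0.97 -3.247 1.511
v -1.243 -2.669 1.874
v -1.783 -3.331 2.982
v -1.341 -4.267 2.394
v -1.137 -4.324 3.098
v -1.41 -3.746 3.462
v -1.74 -3.653 2.322
v -0.824 1.842 1.861
v -0.038 1.769 1.819
v -0.796 1.498 2.959
v -0.066 2.061 1.911
v -0.21 2.321 1.996
v -0.447 2.507 2.061
v -0.741 2.592 2.095
v -1.048 2.563 2.093
v -1.321 2.424 2.056
v -1.518 2.197 1.99
v -1.609 1.915 1.904
v -1.581 1.623 1.812
v -1.438 1.363 1.727
v -1.201 1.177 1.662
v -0.906 1.092 1.628
v -0.6 1.121 1.63
v -0.327 1.26 1.666
v -0.13 1.487 1.733
v -1.643 -4.033 0.532
v -1.368 -3.796 0.173
v -1.563 -2.61 0.81
v -1.837 -2.847 1.168
v -1.596 -3.787 0.087
v -1.791 -2.601 0.724
v -1.835 -3.835 0.103
v -2.03 -2.649 0.74
v -2.03 -3.928 0.217
v -2.225 -2.742 0.854
v -2.136 -4.045 0.403
v -2.331 -2.859 1.04
v -2.129 -4.159 0.619
v -2.324 -2.974 1.255
v -2.011 -4.245 0.814
v -2.205 -3.059 1.451
v -1.808 -4.282 0.945
v -2.003 -3.096 1.582
v -1.567 -4.262 0.981
v -1.762 -3.076 1.618
v -1.344 -4.189 0.914
v -1.539 -3.003 1.551
v -1.189 -4.081 0.76
v -1.384 -2.895 1.396
v -1.138 -3.962 0.553
v -1.333 -2.776 1.19
v -1.203 -3.859 0.342
v -1.397 -2.673 0.978
f 1 38 17
f 38 12 41
f 17 41 6
f 38 41 17
f 1 17 13
f 17 6 18
f 13 18 2
f 17 18 13
f 1 13 22
f 13 2 23
f 22 23 8
f 13 23 22
f 1 22 34
f 22 8 37
f 34 37 11
f 22 37 34
f 1 34 38
f 34 11 42
f 38 42 12
f 34 42 38
f 2 18 29
f 18 6 32
f 29 32 10
f 18 32 29
f 6 41 19
f 41 12 40
f 19 40 5
f 41 40 19
f 12 42 39
f 42 11 35
f 39 35 3
f 42 35 39
f 11 37 36
f 37 8 24
f 36 24 7
f 37 24 36
f 8 23 28
f 23 2 25
f 28 25 9
f 23 25 28
f 4 30 16
f 30 10 31
f 16 31 5
f 30 31 16
f 4 16 14
f 16 5 15
f 14 15 3
f 16 15 14
f 4 14 21
f 14 3 20
f 21 20 7
f 14 20 21
f 4 21 26
f 21 7 27
f 26 27 9
f 21 27 26
f 4 26 30
f 26 9 33
f 30 33 10
f 26 33 30
f 5 31 19
f 31 10 32
f 19 32 6
f 31 32 19
f 3 15 39
f 15 5 40
f 39 40 12
f 15 40 39
f 7 20 36
f 20 3 35
f 36 35 11
f 20 35 36
f 9 27 28
f 27 7 24
f 28 24 8
f 27 24 28
f 10 33 29
f 33 9 25
f 29 25 2
f 33 25 29
f 44 43 46
f 44 46 45
f 46 43 47
f 46 47 45
f 47 43 48
f 47 48 45
f 48 43 49
f 48 49 45
f 49 43 50
f 49 50 45
f 50 43 51
f 50 51 45
f 51 43 52
f 51 52 45
f 52 43 53
f 52 53 45
f 53 43 54
f 53 54 45
f 54 43 55
f 54 55 45
f 55 43 56
f 55 56 45
f 56 43 57
f 56 57 45
f 57 43 58
f 57 58 45
f 58 43 59
f 58 59 45
f 59 43 60
f 59 60 45
f 60 43 44
f 60 44 45
f 62 61 65
f 62 65 63
f 63 65 66
f 63 66 64
f 65 61 67
f 65 67 66
f 66 67 68
f 66 68 64
f 67 61 69
f 67 69 68
f 68 69 70
f 68 70 64
f 69 61 71
f 69 71 70
f 70 71 72
f 70 72 64
f 71 61 73
f 71 73 72
f 72 73 74
f 72 74 64
f 73 61 75
f 73 75 74
f 74 75 76
f 74 76 64
f 75 61 77
f 75 77 76
f 76 77 78
f 76 78 64
f 77 61 79
f 77 79 78
f 78 79 80
f 78 80 64
f 79 61 81
f 79 81 80
f 80 81 82
f 80 82 64
f 81 61 83
f 81 83 82
f 82 83 84
f 82 84 64
f 83 61 85
f 83 85 84
f 84 85 86
f 84 86 64
f 85 61 87
f 85 87 86
f 86 87 88
f 86 88 64
f 87 61 62
f 87 62 88
f 88 62 63
f 88 63 64



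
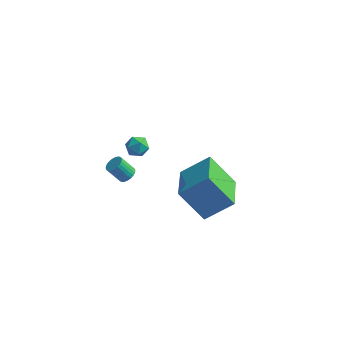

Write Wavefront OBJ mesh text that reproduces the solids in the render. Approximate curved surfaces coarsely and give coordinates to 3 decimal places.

v 3.082 -5.02 0.718
v 1.739 -4.984 2.307
v 2.464 -3.008 0.15
v 1.121 -2.972 1.738
v 4.359 -4.328 1.782
v 3.016 -4.292 3.37
v 3.741 -2.316 1.213
v 2.398 -2.28 2.802
v -2.978 0.252 -3.491
v -2.568 0.071 -3.208
v -3.251 -0.073 -2.307
v -3.662 0.108 -2.589
v -2.558 0.274 -3.168
v -3.241 0.13 -2.267
v -2.612 0.473 -3.178
v -3.296 0.329 -2.277
v -2.722 0.639 -3.235
v -3.405 0.495 -2.333
v -2.871 0.745 -3.33
v -3.554 0.602 -2.429
v -3.036 0.777 -3.451
v -3.72 0.634 -2.55
v -3.193 0.729 -3.577
v -3.876 0.585 -2.676
v -3.316 0.608 -3.69
v -4 0.464 -2.789
v -3.389 0.433 -3.773
v -4.072 0.289 -2.872
v -3.399 0.23 -3.813
v -4.082 0.086 -2.912
v -3.344 0.031 -3.803
v -4.028 -0.113 -2.902
v -3.235 -0.135 -3.747
v -3.918 -0.279 -2.845
v -3.086 -0.242 -3.651
v -3.769 -0.385 -2.75
v -2.92 -0.274 -3.53
v -3.604 -0.417 -2.629
v -2.764 -0.225 -3.404
v -3.447 -0.369 -2.503
v -2.64 -0.104 -3.291
v -3.324 -0.248 -2.39
v -3.038 3.155 -3.897
v -2.672 2.681 -3.506
v -4.028 2.639 -3.594
v -3.662 2.165 -3.203
v -3.697 2.849 -2.997
v -3.085 3.168 -3.184
v -3.615 2.152 -3.916
v -3.003 2.471 -4.103
v -3.028 2.062 -3.518
v -3.079 2.493 -2.949
v -3.621 2.827 -4.151
v -3.672 3.258 -3.582
f 2 4 1
f 5 2 1
f 1 4 3
f 3 5 1
f 2 8 4
f 6 2 5
f 6 8 2
f 4 8 3
f 7 5 3
f 3 8 7
f 7 6 5
f 8 6 7
f 10 9 13
f 10 13 11
f 11 13 14
f 11 14 12
f 13 9 15
f 13 15 14
f 14 15 16
f 14 16 12
f 15 9 17
f 15 17 16
f 16 17 18
f 16 18 12
f 17 9 19
f 17 19 18
f 18 19 20
f 18 20 12
f 19 9 21
f 19 21 20
f 20 21 22
f 20 22 12
f 21 9 23
f 21 23 22
f 22 23 24
f 22 24 12
f 23 9 25
f 23 25 24
f 24 25 26
f 24 26 12
f 25 9 27
f 25 27 26
f 26 27 28
f 26 28 12
f 27 9 29
f 27 29 28
f 28 29 30
f 28 30 12
f 29 9 31
f 29 31 30
f 30 31 32
f 30 32 12
f 31 9 33
f 31 33 32
f 32 33 34
f 32 34 12
f 33 9 35
f 33 35 34
f 34 35 36
f 34 36 12
f 35 9 37
f 35 37 36
f 36 37 38
f 36 38 12
f 37 9 39
f 37 39 38
f 38 39 40
f 38 40 12
f 39 9 41
f 39 41 40
f 40 41 42
f 40 42 12
f 41 9 10
f 41 10 42
f 42 10 11
f 42 11 12
f 43 54 48
f 43 48 44
f 43 44 50
f 43 50 53
f 43 53 54
f 44 48 52
f 48 54 47
f 54 53 45
f 53 50 49
f 50 44 51
f 46 52 47
f 46 47 45
f 46 45 49
f 46 49 51
f 46 51 52
f 47 52 48
f 45 47 54
f 49 45 53
f 51 49 50
f 52 51 44



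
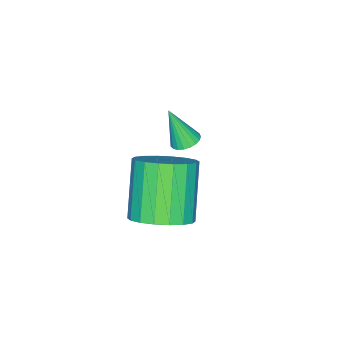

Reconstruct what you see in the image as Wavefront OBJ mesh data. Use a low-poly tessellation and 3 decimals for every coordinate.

v -0.275 2.445 0.804
v 0.182 2.708 0.862
v -0.125 1.875 2.216
v 0.035 2.854 0.936
v -0.165 2.93 0.988
v -0.385 2.922 1.008
v -0.585 2.831 0.993
v -0.732 2.674 0.945
v -0.799 2.477 0.873
v -0.776 2.275 0.788
v -0.667 2.102 0.707
v -0.489 1.988 0.642
v -0.275 1.954 0.606
v -0.06 2.004 0.603
v 0.117 2.131 0.636
v 0.227 2.312 0.697
v 0.25 2.516 0.777
v 3.556 4.202 0.939
v 4.362 3.636 1.273
v 3.191 2.972 2.975
v 2.384 3.538 2.641
v 4.43 4.045 1.48
v 3.259 3.381 3.181
v 4.325 4.484 1.579
v 3.154 3.821 3.281
v 4.068 4.868 1.552
v 2.897 4.204 3.253
v 3.709 5.12 1.403
v 2.538 4.456 3.105
v 3.32 5.19 1.162
v 2.149 4.526 2.864
v 2.978 5.064 0.878
v 1.806 4.4 2.579
v 2.749 4.768 0.605
v 1.578 4.104 2.307
v 2.681 4.359 0.399
v 1.51 3.695 2.1
v 2.786 3.919 0.299
v 1.615 3.256 2.001
v 3.043 3.536 0.327
v 1.872 2.872 2.028
v 3.402 3.284 0.475
v 2.231 2.62 2.177
v 3.791 3.214 0.716
v 2.62 2.55 2.418
v 4.134 3.34 1.001
v 2.962 2.676 2.702
f 2 1 4
f 2 4 3
f 4 1 5
f 4 5 3
f 5 1 6
f 5 6 3
f 6 1 7
f 6 7 3
f 7 1 8
f 7 8 3
f 8 1 9
f 8 9 3
f 9 1 10
f 9 10 3
f 10 1 11
f 10 11 3
f 11 1 12
f 11 12 3
f 12 1 13
f 12 13 3
f 13 1 14
f 13 14 3
f 14 1 15
f 14 15 3
f 15 1 16
f 15 16 3
f 16 1 17
f 16 17 3
f 17 1 2
f 17 2 3
f 19 18 22
f 19 22 20
f 20 22 23
f 20 23 21
f 22 18 24
f 22 24 23
f 23 24 25
f 23 25 21
f 24 18 26
f 24 26 25
f 25 26 27
f 25 27 21
f 26 18 28
f 26 28 27
f 27 28 29
f 27 29 21
f 28 18 30
f 28 30 29
f 29 30 31
f 29 31 21
f 30 18 32
f 30 32 31
f 31 32 33
f 31 33 21
f 32 18 34
f 32 34 33
f 33 34 35
f 33 35 21
f 34 18 36
f 34 36 35
f 35 36 37
f 35 37 21
f 36 18 38
f 36 38 37
f 37 38 39
f 37 39 21
f 38 18 40
f 38 40 39
f 39 40 41
f 39 41 21
f 40 18 42
f 40 42 41
f 41 42 43
f 41 43 21
f 42 18 44
f 42 44 43
f 43 44 45
f 43 45 21
f 44 18 46
f 44 46 45
f 45 46 47
f 45 47 21
f 46 18 19
f 46 19 47
f 47 19 20
f 47 20 21



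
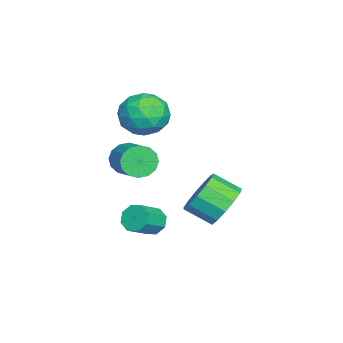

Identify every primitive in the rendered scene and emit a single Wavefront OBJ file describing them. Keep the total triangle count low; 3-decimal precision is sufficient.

v 1.282 -4.017 -0.346
v 1.763 -4.364 -0.913
v 2.938 -3.669 -0.341
v 2.458 -3.323 0.226
v 1.633 -4 -1.087
v 2.808 -3.305 -0.515
v 1.408 -3.64 -1.063
v 2.584 -2.946 -0.491
v 1.15 -3.382 -0.847
v 2.326 -2.687 -0.275
v 0.928 -3.293 -0.496
v 2.103 -2.599 0.075
v 0.8 -3.399 -0.106
v 1.975 -2.705 0.466
v 0.802 -3.671 0.221
v 1.977 -2.976 0.793
v 0.932 -4.035 0.395
v 2.107 -3.34 0.967
v 1.156 -4.394 0.371
v 2.332 -3.7 0.943
v 1.414 -4.653 0.155
v 2.59 -3.958 0.727
v 1.637 -4.741 -0.195
v 2.812 -4.047 0.376
v 1.765 -4.635 -0.586
v 2.94 -3.941 -0.014
v 0.191 -2.527 1.278
v 1.239 -2.933 1.592
v -0.619 -4.087 1.968
v 0.429 -4.493 2.282
v -0.03 -3.574 2.835
v 0.47 -2.609 2.408
v 0.15 -4.411 1.152
v 0.65 -3.446 0.725
v 1.214 -4.097 1.514
v 1.103 -3.579 2.554
v -0.483 -3.441 1.006
v -0.594 -2.923 2.046
v 0.786 -2.593 1.374
v -0.166 -4.427 2.186
v -0.436 -3.887 2.511
v 0.18 -4.125 2.695
v 0.334 -2.403 1.854
v 0.95 -2.641 2.039
v 0.204 -3.018 2.769
v -0.33 -4.379 1.521
v 0.286 -4.617 1.706
v 0.44 -2.895 0.865
v 1.056 -3.133 1.049
v 0.416 -4.002 0.791
v 1.387 -3.516 1.513
v 0.911 -4.433 1.918
v 0.747 -4.384 1.254
v 1.041 -3.818 1.003
v 1.322 -3.211 2.124
v 0.846 -4.128 2.53
v 0.576 -3.588 2.855
v 0.87 -3.021 2.604
v 1.307 -3.896 2.078
v -0.226 -2.892 1.03
v -0.702 -3.809 1.436
v -0.25 -3.999 0.956
v 0.044 -3.432 0.705
v -0.291 -2.587 1.642
v -0.767 -3.504 2.047
v -0.421 -3.202 2.557
v -0.127 -2.636 2.306
v -0.687 -3.124 1.482
v 2.288 -2.829 -3.366
v 2.584 -3.082 -3.948
v 3.488 -3.664 -3.235
v 3.192 -3.411 -2.654
v 2.782 -2.604 -3.809
v 3.686 -3.186 -3.096
v 2.691 -2.258 -3.41
v 3.594 -2.84 -2.697
v 2.364 -2.246 -2.986
v 3.267 -2.828 -2.273
v 1.992 -2.576 -2.785
v 2.896 -3.158 -2.072
v 1.794 -3.054 -2.924
v 2.698 -3.636 -2.211
v 1.886 -3.4 -3.323
v 2.789 -3.982 -2.61
v 2.213 -3.412 -3.747
v 3.116 -3.994 -3.034
v 2.343 0.193 -2.162
v 3.091 -0.283 -2.796
v 2.946 -1.449 -2.091
v 2.197 -0.973 -1.458
v 3.396 -0.035 -2.323
v 3.251 -1.201 -1.619
v 3.366 0.285 -1.8
v 3.221 -0.881 -1.095
v 3.012 0.575 -1.391
v 2.867 -0.591 -0.687
v 2.444 0.745 -1.228
v 2.299 -0.421 -0.523
v 1.845 0.739 -1.361
v 1.7 -0.427 -0.656
v 1.403 0.56 -1.748
v 1.258 -0.606 -1.044
v 1.26 0.264 -2.267
v 1.115 -0.902 -1.563
v 1.46 -0.054 -2.753
v 1.315 -1.22 -2.048
v 1.941 -0.294 -3.051
v 1.796 -1.46 -2.346
v 2.549 -0.379 -3.067
v 2.404 -1.545 -2.362
f 2 1 5
f 2 5 3
f 3 5 6
f 3 6 4
f 5 1 7
f 5 7 6
f 6 7 8
f 6 8 4
f 7 1 9
f 7 9 8
f 8 9 10
f 8 10 4
f 9 1 11
f 9 11 10
f 10 11 12
f 10 12 4
f 11 1 13
f 11 13 12
f 12 13 14
f 12 14 4
f 13 1 15
f 13 15 14
f 14 15 16
f 14 16 4
f 15 1 17
f 15 17 16
f 16 17 18
f 16 18 4
f 17 1 19
f 17 19 18
f 18 19 20
f 18 20 4
f 19 1 21
f 19 21 20
f 20 21 22
f 20 22 4
f 21 1 23
f 21 23 22
f 22 23 24
f 22 24 4
f 23 1 25
f 23 25 24
f 24 25 26
f 24 26 4
f 25 1 2
f 25 2 26
f 26 2 3
f 26 3 4
f 27 64 43
f 64 38 67
f 43 67 32
f 64 67 43
f 27 43 39
f 43 32 44
f 39 44 28
f 43 44 39
f 27 39 48
f 39 28 49
f 48 49 34
f 39 49 48
f 27 48 60
f 48 34 63
f 60 63 37
f 48 63 60
f 27 60 64
f 60 37 68
f 64 68 38
f 60 68 64
f 28 44 55
f 44 32 58
f 55 58 36
f 44 58 55
f 32 67 45
f 67 38 66
f 45 66 31
f 67 66 45
f 38 68 65
f 68 37 61
f 65 61 29
f 68 61 65
f 37 63 62
f 63 34 50
f 62 50 33
f 63 50 62
f 34 49 54
f 49 28 51
f 54 51 35
f 49 51 54
f 30 56 42
f 56 36 57
f 42 57 31
f 56 57 42
f 30 42 40
f 42 31 41
f 40 41 29
f 42 41 40
f 30 40 47
f 40 29 46
f 47 46 33
f 40 46 47
f 30 47 52
f 47 33 53
f 52 53 35
f 47 53 52
f 30 52 56
f 52 35 59
f 56 59 36
f 52 59 56
f 31 57 45
f 57 36 58
f 45 58 32
f 57 58 45
f 29 41 65
f 41 31 66
f 65 66 38
f 41 66 65
f 33 46 62
f 46 29 61
f 62 61 37
f 46 61 62
f 35 53 54
f 53 33 50
f 54 50 34
f 53 50 54
f 36 59 55
f 59 35 51
f 55 51 28
f 59 51 55
f 70 69 73
f 70 73 71
f 71 73 74
f 71 74 72
f 73 69 75
f 73 75 74
f 74 75 76
f 74 76 72
f 75 69 77
f 75 77 76
f 76 77 78
f 76 78 72
f 77 69 79
f 77 79 78
f 78 79 80
f 78 80 72
f 79 69 81
f 79 81 80
f 80 81 82
f 80 82 72
f 81 69 83
f 81 83 82
f 82 83 84
f 82 84 72
f 83 69 85
f 83 85 84
f 84 85 86
f 84 86 72
f 85 69 70
f 85 70 86
f 86 70 71
f 86 71 72
f 88 87 91
f 88 91 89
f 89 91 92
f 89 92 90
f 91 87 93
f 91 93 92
f 92 93 94
f 92 94 90
f 93 87 95
f 93 95 94
f 94 95 96
f 94 96 90
f 95 87 97
f 95 97 96
f 96 97 98
f 96 98 90
f 97 87 99
f 97 99 98
f 98 99 100
f 98 100 90
f 99 87 101
f 99 101 100
f 100 101 102
f 100 102 90
f 101 87 103
f 101 103 102
f 102 103 104
f 102 104 90
f 103 87 105
f 103 105 104
f 104 105 106
f 104 106 90
f 105 87 107
f 105 107 106
f 106 107 108
f 106 108 90
f 107 87 109
f 107 109 108
f 108 109 110
f 108 110 90
f 109 87 88
f 109 88 110
f 110 88 89
f 110 89 90

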